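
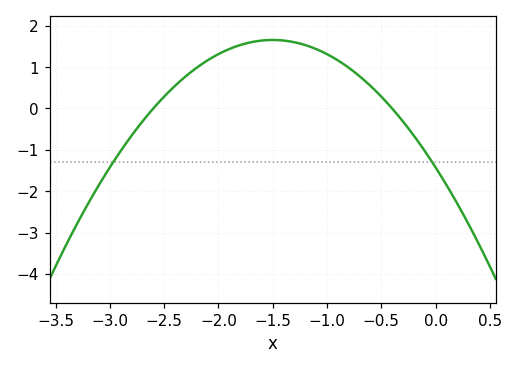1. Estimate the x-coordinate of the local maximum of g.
-1.5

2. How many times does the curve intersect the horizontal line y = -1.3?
2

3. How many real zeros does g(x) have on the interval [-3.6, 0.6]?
2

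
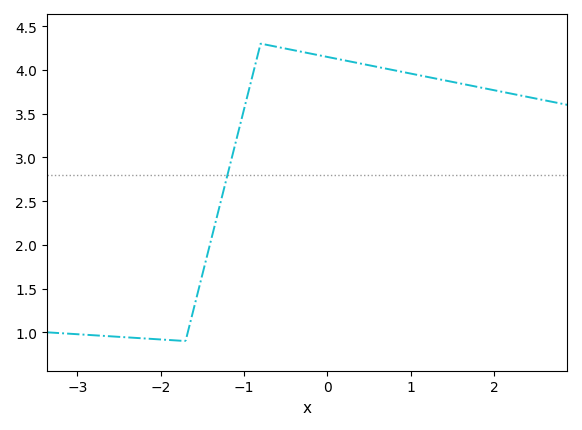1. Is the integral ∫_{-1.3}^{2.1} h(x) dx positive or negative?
positive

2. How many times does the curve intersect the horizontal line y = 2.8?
1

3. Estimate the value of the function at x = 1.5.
3.86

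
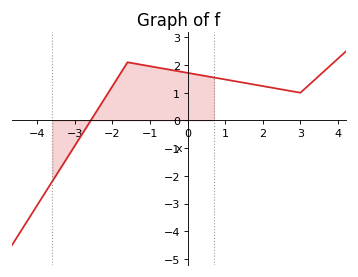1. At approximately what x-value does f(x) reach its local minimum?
3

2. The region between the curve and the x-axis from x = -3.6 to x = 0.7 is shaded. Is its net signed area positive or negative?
positive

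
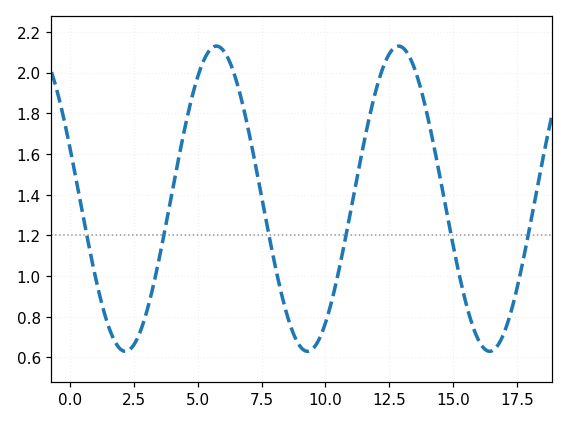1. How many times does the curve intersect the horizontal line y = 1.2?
6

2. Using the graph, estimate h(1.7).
0.7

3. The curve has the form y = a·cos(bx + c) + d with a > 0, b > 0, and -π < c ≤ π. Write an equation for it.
y = 0.75cos(0.88x + 1.2) + 1.38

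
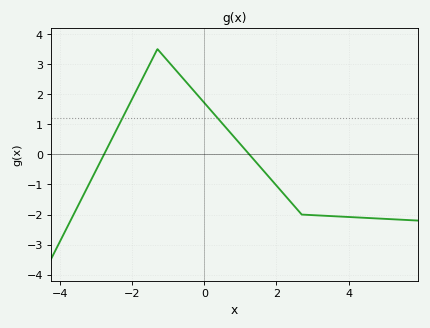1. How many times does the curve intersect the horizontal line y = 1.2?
2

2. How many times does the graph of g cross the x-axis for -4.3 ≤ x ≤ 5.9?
2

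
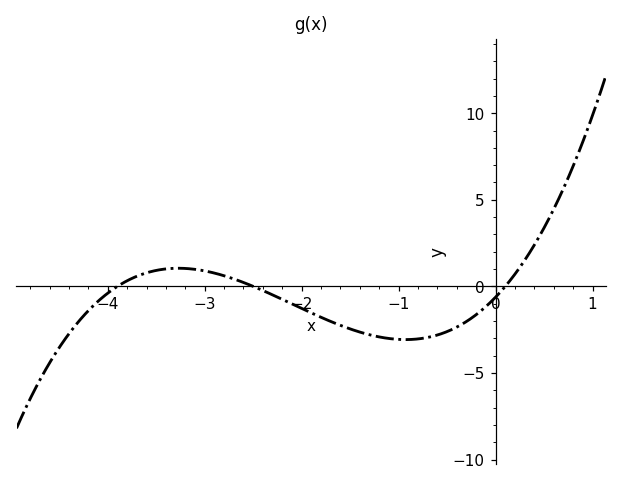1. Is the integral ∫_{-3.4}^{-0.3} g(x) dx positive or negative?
negative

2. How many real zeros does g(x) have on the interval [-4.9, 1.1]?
3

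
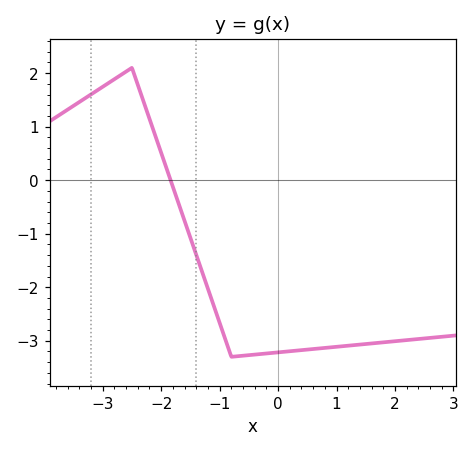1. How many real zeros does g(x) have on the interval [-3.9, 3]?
1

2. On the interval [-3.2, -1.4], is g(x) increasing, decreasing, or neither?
neither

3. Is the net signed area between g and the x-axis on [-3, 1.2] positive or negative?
negative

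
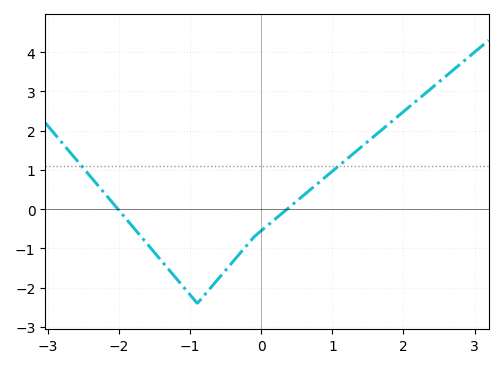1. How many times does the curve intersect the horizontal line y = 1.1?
2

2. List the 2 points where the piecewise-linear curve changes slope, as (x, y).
(-0.9, -2.4); (-0.1, -0.7)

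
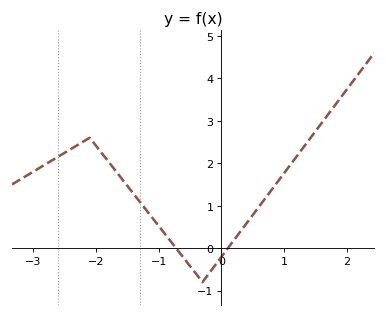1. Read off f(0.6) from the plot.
0.971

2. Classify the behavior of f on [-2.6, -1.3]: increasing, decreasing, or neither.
neither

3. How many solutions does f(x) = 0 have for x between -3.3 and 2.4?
2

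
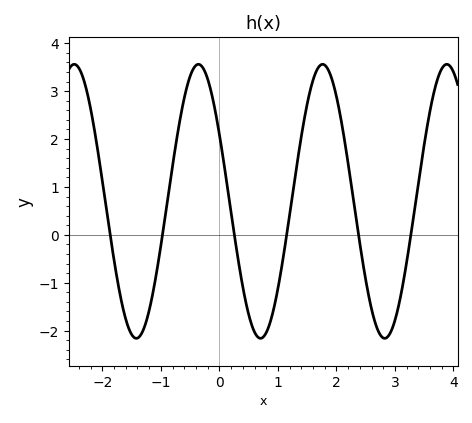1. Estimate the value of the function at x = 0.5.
-1.66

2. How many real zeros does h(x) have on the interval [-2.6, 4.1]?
6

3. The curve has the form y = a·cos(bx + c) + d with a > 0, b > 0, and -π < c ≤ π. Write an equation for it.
y = 2.86cos(2.96x + 1.06) + 0.7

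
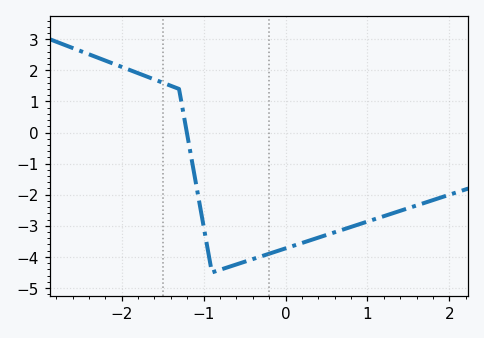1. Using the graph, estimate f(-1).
-3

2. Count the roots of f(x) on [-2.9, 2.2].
1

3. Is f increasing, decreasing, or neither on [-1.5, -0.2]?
neither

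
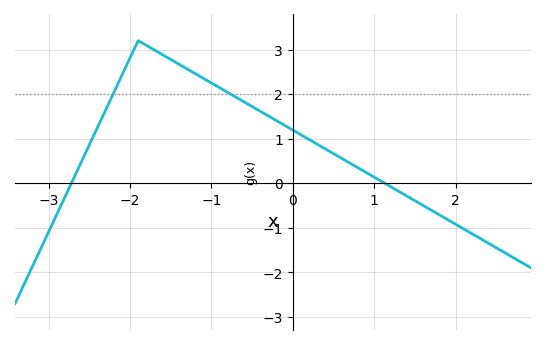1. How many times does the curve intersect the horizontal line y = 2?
2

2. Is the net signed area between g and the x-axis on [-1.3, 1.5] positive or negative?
positive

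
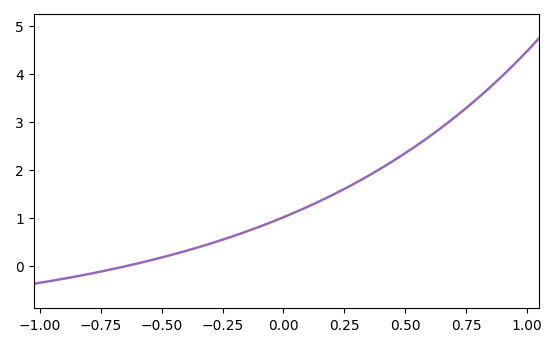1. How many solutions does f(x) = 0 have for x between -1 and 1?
1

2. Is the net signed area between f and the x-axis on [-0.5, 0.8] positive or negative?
positive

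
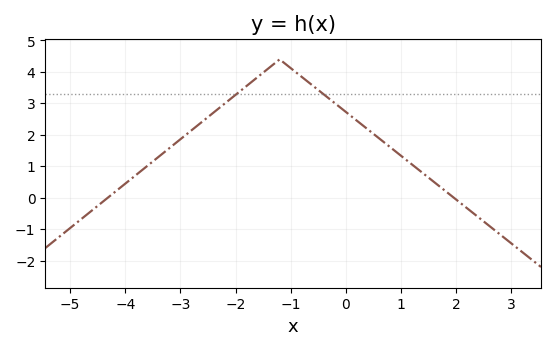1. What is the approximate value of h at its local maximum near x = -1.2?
4.4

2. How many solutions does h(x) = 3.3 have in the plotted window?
2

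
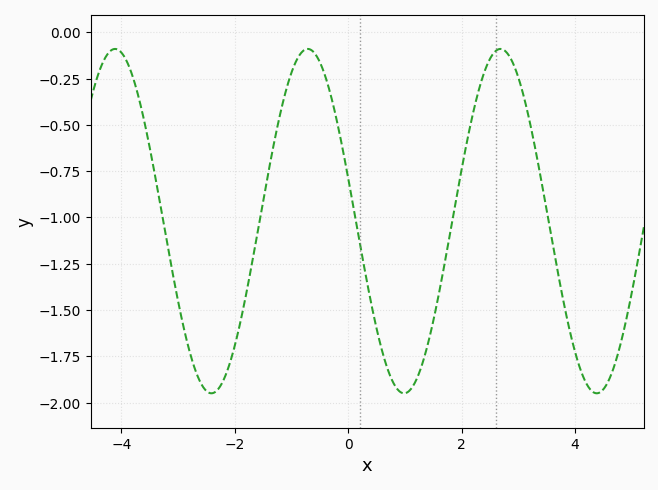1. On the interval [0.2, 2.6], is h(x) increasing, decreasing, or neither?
neither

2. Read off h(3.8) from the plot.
-1.46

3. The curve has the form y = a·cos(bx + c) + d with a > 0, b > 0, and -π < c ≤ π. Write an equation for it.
y = 0.93cos(1.85x + 1.32) - 1.02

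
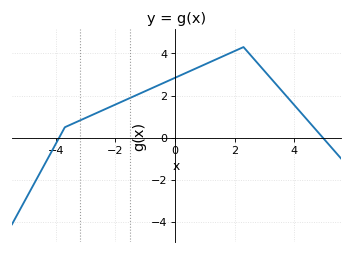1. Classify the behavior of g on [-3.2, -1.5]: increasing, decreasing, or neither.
increasing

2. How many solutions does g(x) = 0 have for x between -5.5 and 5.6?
2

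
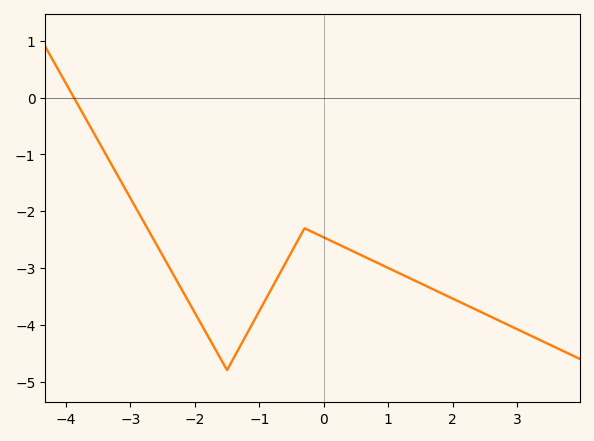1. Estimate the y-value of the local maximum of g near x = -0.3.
-2.3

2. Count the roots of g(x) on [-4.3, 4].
1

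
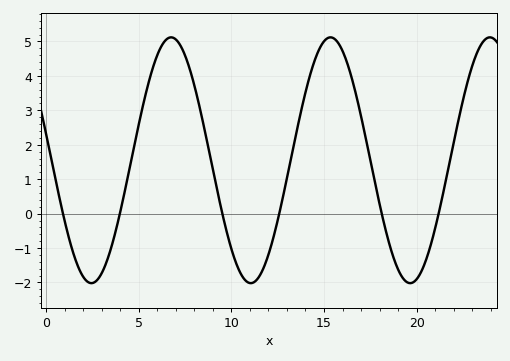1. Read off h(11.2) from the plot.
-2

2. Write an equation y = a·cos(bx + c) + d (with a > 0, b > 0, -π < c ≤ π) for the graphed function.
y = 3.57cos(0.73x + 1.36) + 1.55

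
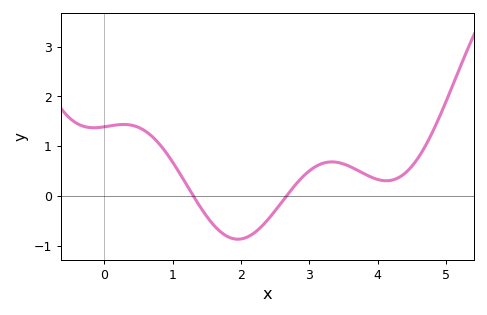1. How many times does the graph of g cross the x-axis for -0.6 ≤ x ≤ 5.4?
2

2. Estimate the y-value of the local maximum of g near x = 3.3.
0.7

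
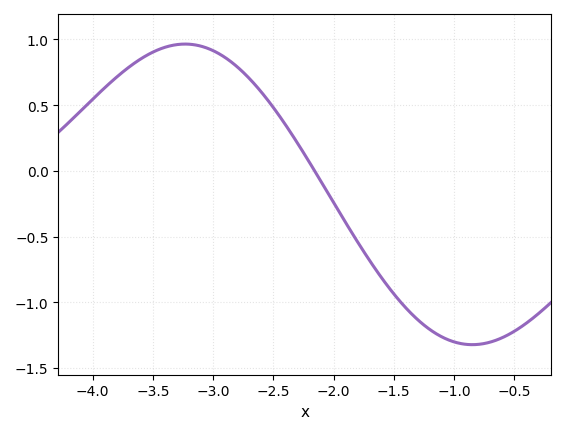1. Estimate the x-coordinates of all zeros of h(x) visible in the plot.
-2.16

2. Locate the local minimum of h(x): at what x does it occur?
-0.848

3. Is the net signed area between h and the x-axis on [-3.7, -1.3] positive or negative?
positive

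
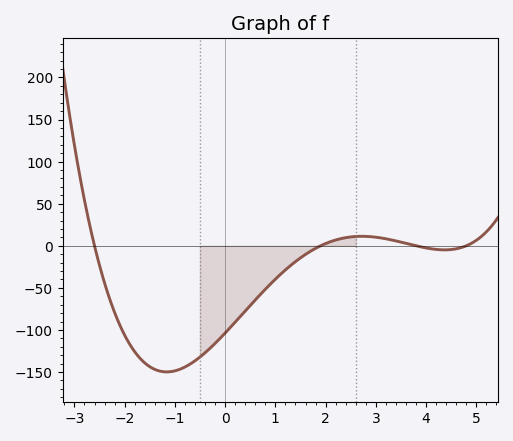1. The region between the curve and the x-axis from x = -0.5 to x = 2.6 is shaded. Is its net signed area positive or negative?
negative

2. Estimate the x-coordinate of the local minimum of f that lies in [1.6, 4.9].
4.4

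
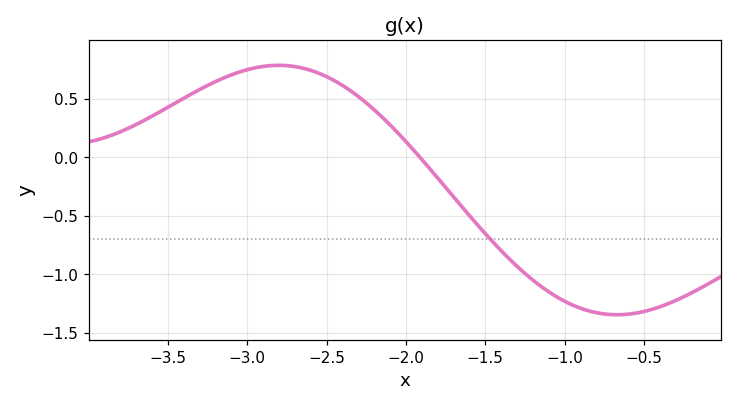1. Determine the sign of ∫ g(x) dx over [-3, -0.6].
negative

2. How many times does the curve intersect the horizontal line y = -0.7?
1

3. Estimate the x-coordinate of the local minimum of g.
-0.7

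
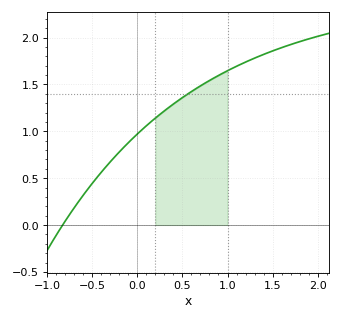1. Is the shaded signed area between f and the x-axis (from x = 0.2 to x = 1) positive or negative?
positive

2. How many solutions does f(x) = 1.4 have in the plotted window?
1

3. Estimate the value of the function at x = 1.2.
1.74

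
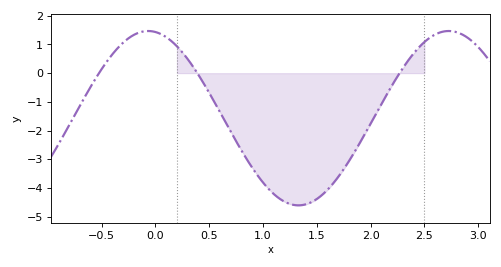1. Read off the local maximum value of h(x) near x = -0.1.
1.5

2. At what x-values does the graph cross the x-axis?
-0.5, 0.4, 2.3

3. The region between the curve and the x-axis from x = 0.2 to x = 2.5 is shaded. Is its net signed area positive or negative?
negative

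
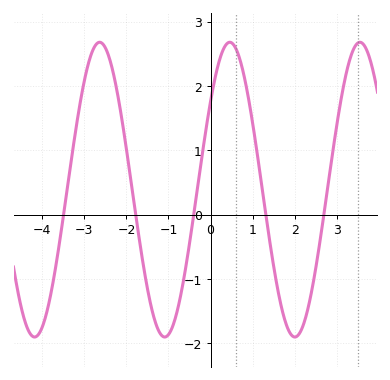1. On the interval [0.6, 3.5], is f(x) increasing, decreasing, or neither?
neither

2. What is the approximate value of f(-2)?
1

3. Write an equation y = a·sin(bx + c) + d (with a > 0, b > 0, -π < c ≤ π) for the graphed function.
y = 2.29sin(2x + 0.64) + 0.39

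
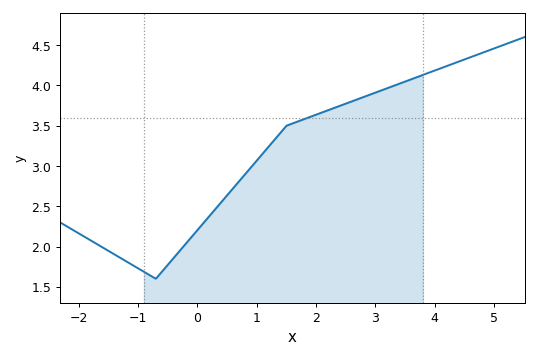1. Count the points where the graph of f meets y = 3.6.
1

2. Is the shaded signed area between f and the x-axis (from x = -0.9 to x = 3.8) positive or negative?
positive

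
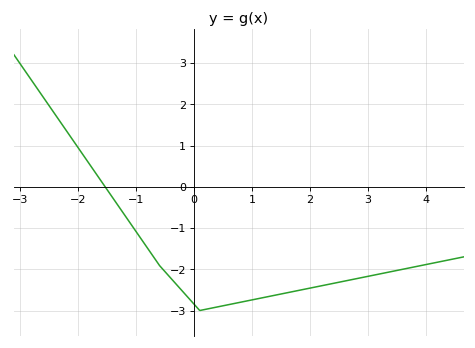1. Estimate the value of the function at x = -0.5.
-2.1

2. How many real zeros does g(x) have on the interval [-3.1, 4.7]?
1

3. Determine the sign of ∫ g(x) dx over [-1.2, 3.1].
negative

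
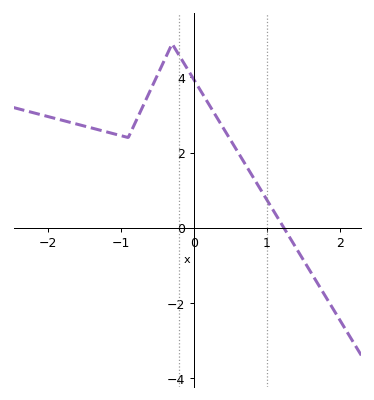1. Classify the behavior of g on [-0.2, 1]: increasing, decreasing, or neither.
decreasing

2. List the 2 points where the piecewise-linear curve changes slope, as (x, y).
(-0.9, 2.4); (-0.3, 4.9)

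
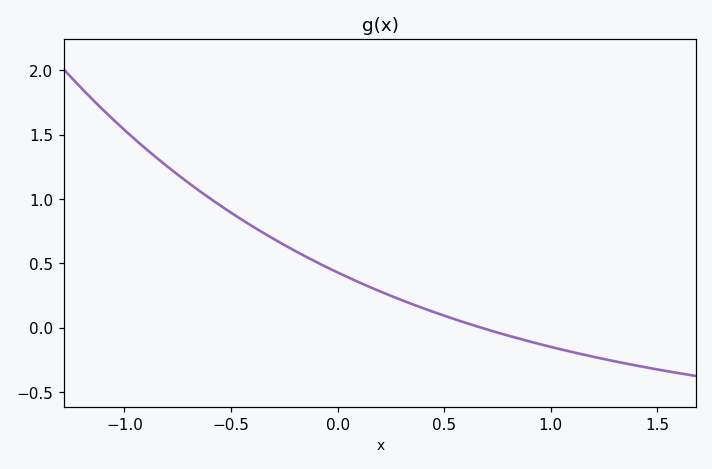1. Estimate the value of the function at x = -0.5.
0.895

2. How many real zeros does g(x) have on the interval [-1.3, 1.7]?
1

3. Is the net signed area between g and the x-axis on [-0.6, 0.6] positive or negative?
positive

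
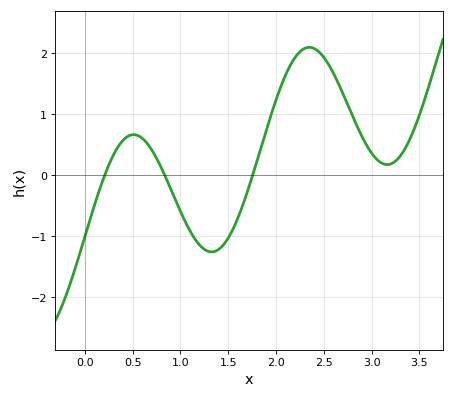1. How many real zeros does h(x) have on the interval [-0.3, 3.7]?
3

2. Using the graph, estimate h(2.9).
0.632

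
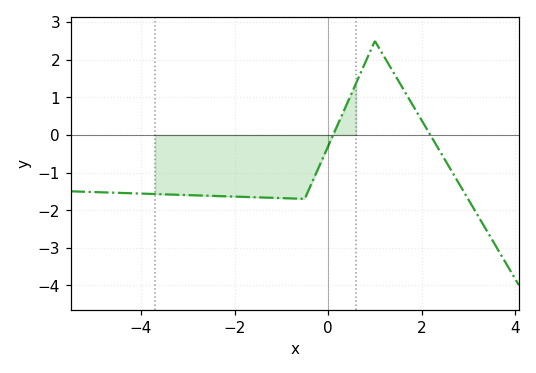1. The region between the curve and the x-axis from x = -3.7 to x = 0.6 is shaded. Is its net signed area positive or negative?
negative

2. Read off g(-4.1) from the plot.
-1.6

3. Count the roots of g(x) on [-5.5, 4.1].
2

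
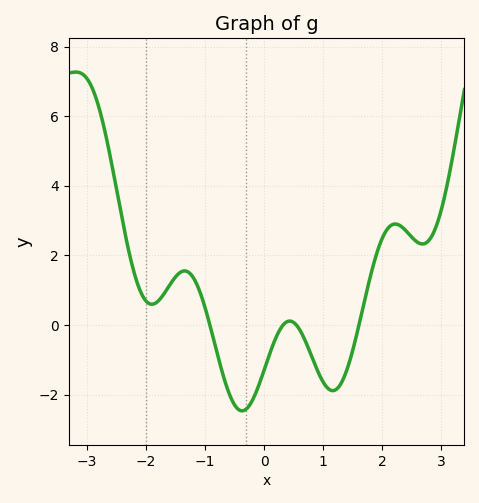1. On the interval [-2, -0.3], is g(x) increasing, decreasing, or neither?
neither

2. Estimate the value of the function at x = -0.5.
-2.3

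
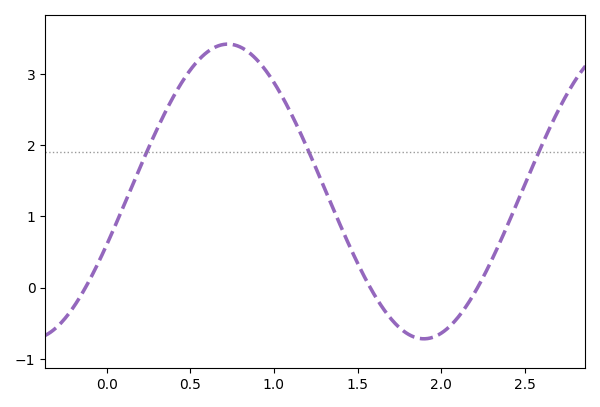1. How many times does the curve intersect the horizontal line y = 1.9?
3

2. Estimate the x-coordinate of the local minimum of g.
1.9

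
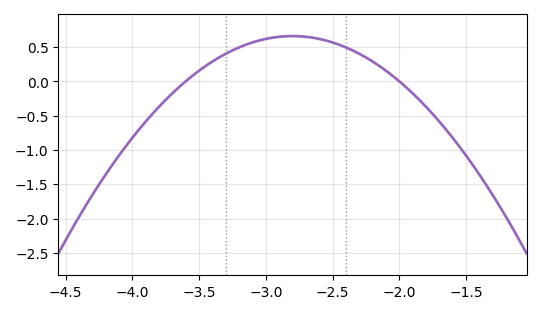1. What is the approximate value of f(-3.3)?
0.4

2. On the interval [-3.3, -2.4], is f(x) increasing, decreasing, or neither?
neither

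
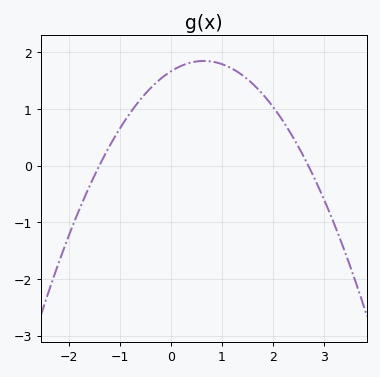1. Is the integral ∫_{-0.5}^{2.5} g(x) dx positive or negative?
positive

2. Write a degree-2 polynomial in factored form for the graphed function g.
y = -0.44(x + 1.4)(x - 2.7)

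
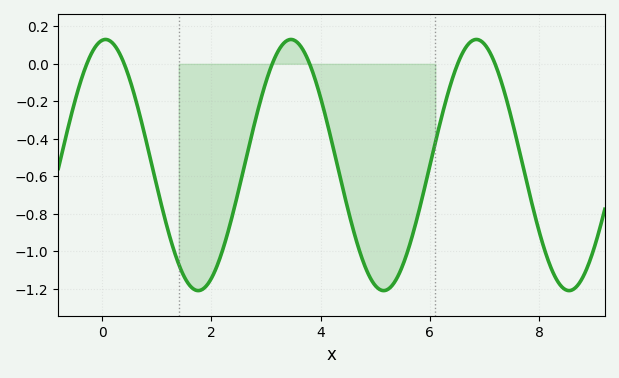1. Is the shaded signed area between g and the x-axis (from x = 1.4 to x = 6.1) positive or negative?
negative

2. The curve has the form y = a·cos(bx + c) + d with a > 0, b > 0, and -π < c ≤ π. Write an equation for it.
y = 0.67cos(1.85x - 0.11) - 0.54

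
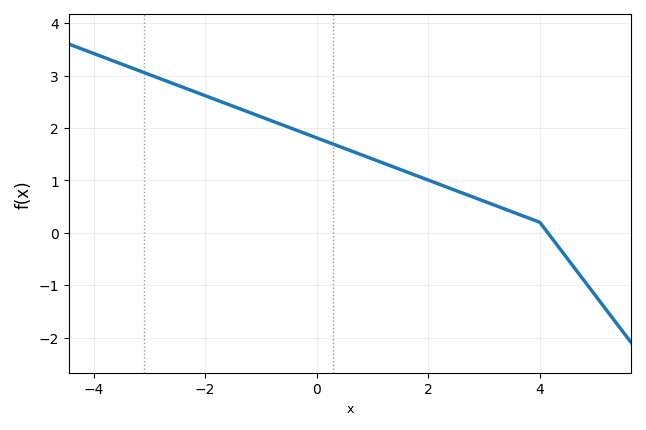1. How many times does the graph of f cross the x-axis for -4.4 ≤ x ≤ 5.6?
1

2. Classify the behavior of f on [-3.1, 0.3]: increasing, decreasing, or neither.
decreasing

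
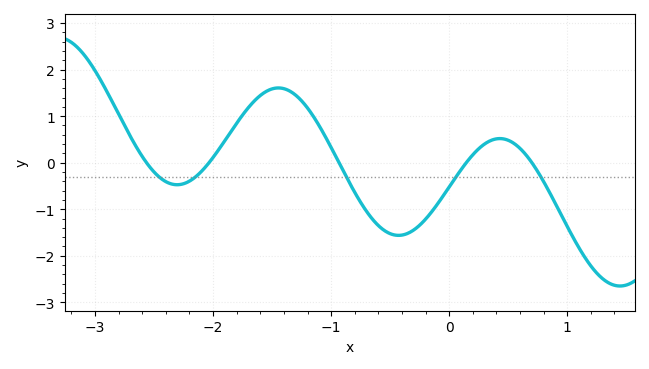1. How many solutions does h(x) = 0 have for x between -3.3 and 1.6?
5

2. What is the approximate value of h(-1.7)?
1.2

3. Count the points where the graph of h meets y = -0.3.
5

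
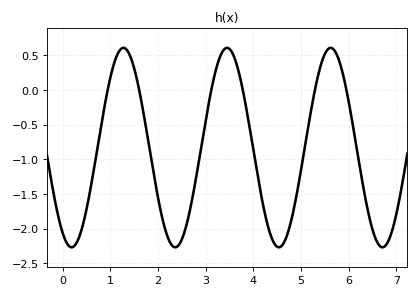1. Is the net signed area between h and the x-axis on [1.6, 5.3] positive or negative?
negative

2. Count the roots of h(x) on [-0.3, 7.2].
6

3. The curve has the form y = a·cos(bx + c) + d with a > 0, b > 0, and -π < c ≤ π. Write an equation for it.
y = 1.44cos(2.9x + 2.6) - 0.83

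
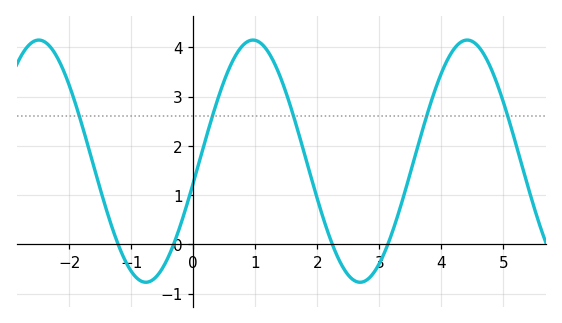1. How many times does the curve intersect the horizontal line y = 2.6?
5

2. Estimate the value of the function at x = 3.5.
1.46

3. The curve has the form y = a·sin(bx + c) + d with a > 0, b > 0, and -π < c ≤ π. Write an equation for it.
y = 2.46sin(1.82x - 0.182) + 1.69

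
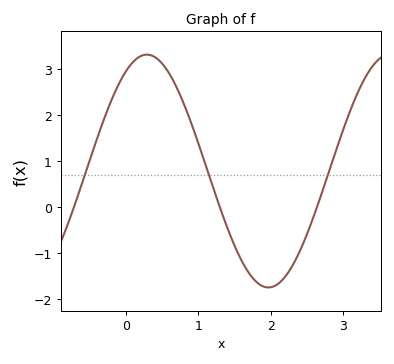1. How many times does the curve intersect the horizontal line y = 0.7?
3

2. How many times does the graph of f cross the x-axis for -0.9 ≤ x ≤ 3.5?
3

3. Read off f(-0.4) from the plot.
1.5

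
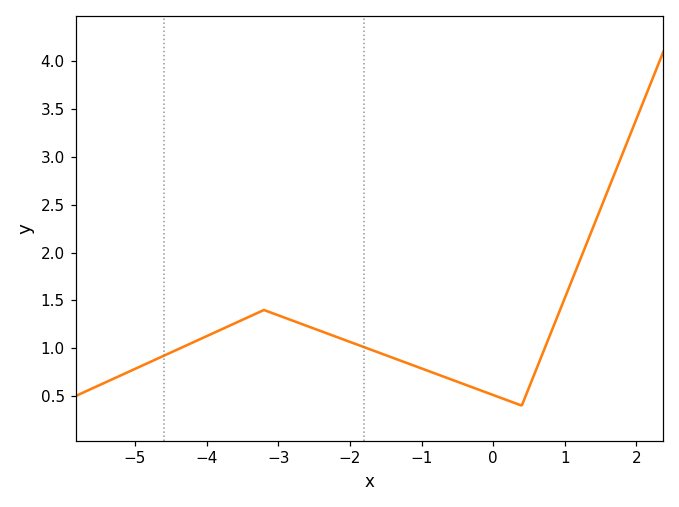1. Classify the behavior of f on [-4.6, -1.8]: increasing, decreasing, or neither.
neither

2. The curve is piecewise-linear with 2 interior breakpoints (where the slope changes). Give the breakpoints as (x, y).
(-3.2, 1.4); (0.4, 0.4)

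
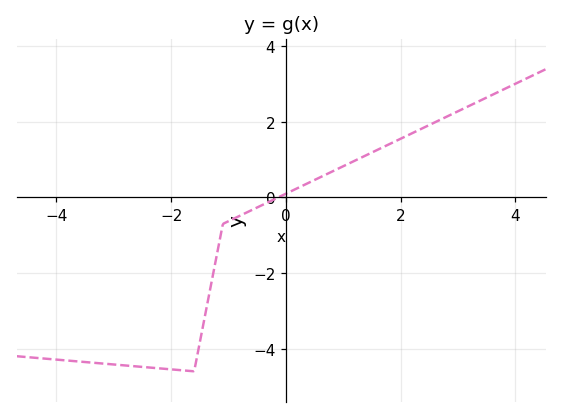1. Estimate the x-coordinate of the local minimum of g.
-1.6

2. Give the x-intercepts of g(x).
-0.137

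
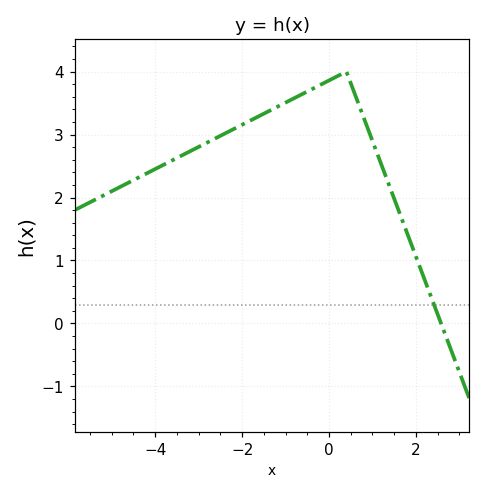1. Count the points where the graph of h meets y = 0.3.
1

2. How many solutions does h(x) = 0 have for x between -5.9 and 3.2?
1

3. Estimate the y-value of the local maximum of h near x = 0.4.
4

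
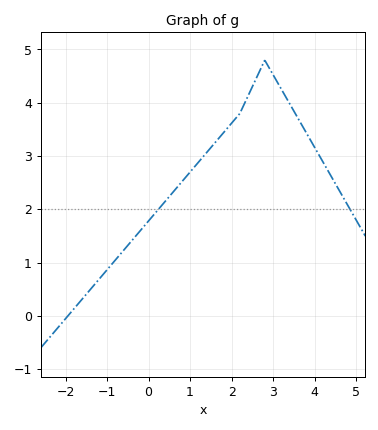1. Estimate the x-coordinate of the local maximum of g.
2.8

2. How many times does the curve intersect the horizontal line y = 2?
2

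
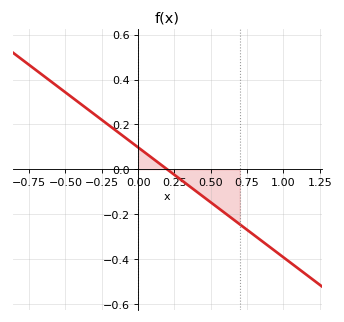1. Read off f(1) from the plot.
-0.4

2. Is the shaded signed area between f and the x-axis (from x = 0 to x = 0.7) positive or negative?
negative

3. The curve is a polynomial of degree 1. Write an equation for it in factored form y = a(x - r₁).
y = -0.49(x - 0.2)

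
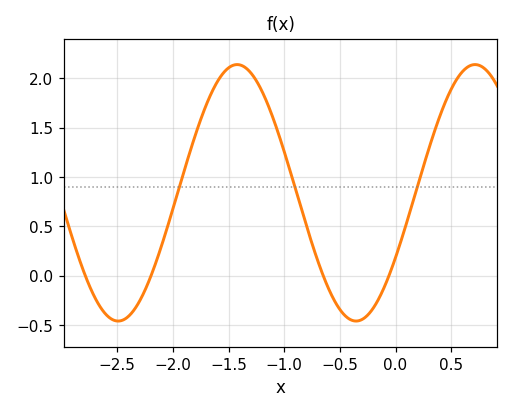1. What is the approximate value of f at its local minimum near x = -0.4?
-0.46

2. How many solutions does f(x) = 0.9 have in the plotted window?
3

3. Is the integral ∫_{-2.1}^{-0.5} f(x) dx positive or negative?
positive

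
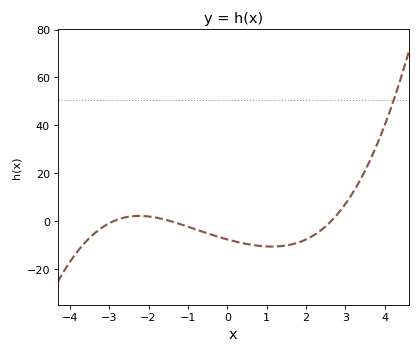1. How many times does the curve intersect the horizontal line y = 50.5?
1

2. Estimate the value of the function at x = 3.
8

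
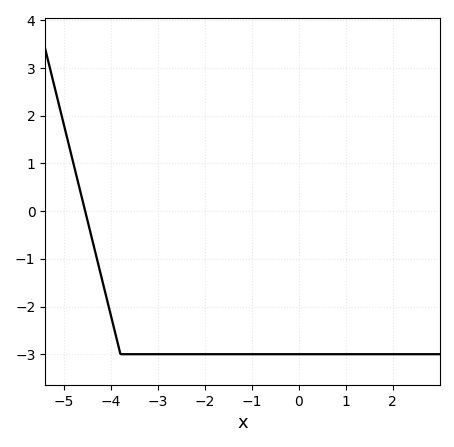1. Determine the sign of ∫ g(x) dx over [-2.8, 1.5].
negative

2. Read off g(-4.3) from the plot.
-1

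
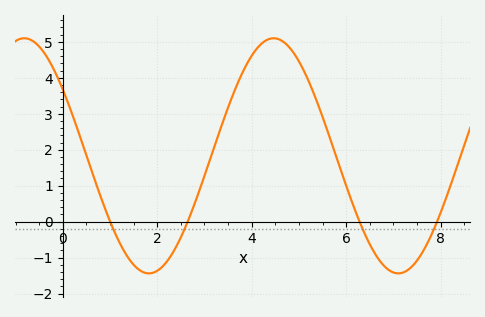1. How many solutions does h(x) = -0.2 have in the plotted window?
4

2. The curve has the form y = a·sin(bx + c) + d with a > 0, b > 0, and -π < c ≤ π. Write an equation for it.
y = 3.27sin(1.19x + 2.54) + 1.83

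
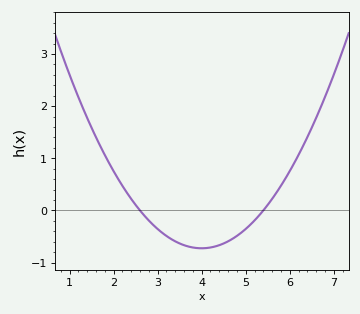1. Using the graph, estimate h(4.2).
-0.7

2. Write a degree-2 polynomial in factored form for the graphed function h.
y = 0.37(x - 2.6)(x - 5.4)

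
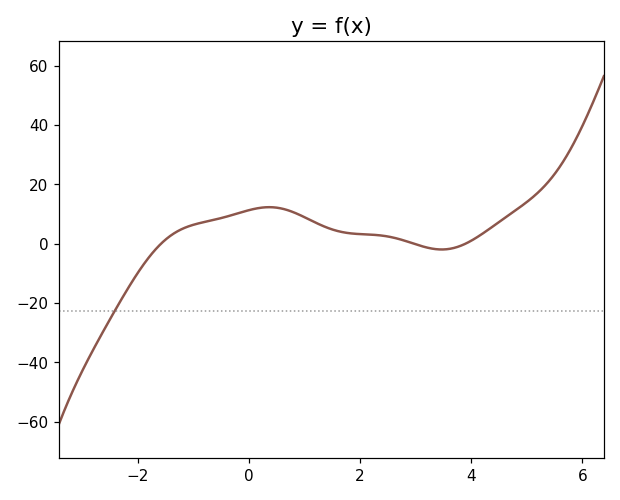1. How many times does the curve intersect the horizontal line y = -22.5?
1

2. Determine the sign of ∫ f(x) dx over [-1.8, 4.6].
positive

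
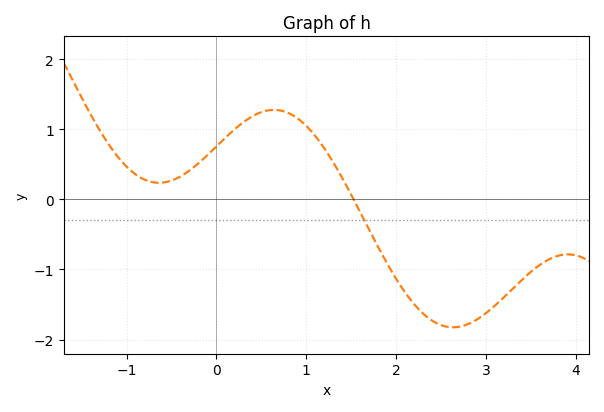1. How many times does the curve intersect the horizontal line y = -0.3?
1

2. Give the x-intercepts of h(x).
1.5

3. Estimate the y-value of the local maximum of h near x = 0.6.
1.3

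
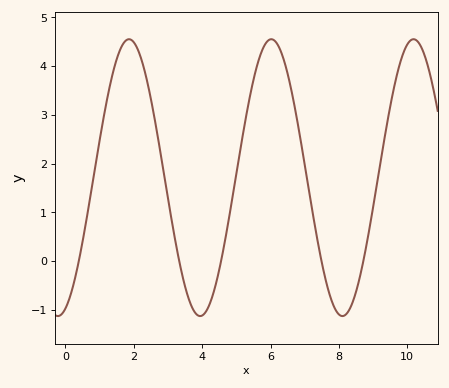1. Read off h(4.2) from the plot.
-0.9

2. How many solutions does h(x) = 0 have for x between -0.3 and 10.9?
5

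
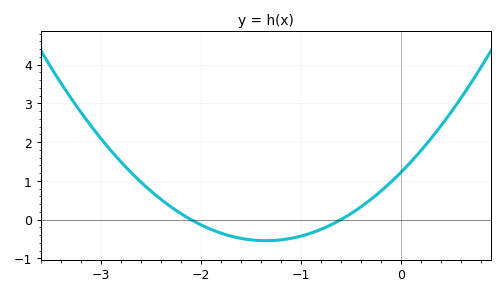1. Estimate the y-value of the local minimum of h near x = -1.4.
-0.546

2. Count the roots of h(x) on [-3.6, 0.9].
2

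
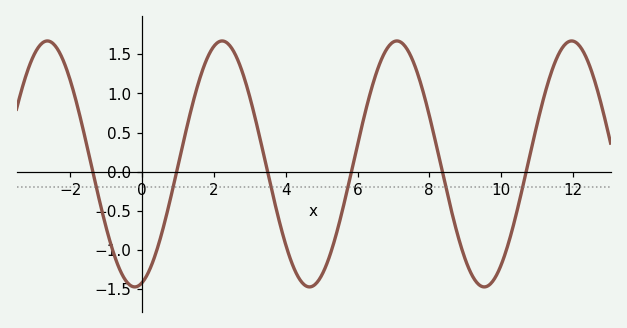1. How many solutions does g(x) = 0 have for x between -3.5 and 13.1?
6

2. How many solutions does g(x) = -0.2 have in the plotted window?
6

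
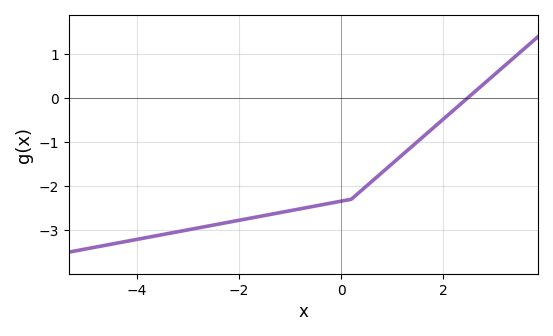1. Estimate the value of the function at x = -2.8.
-2.9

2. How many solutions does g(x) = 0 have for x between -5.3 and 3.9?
1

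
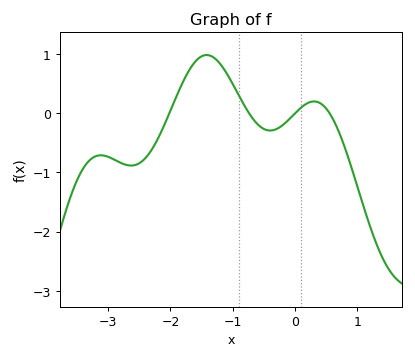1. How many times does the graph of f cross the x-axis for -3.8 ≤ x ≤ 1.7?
4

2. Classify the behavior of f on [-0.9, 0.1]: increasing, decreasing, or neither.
neither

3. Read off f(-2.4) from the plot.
-0.755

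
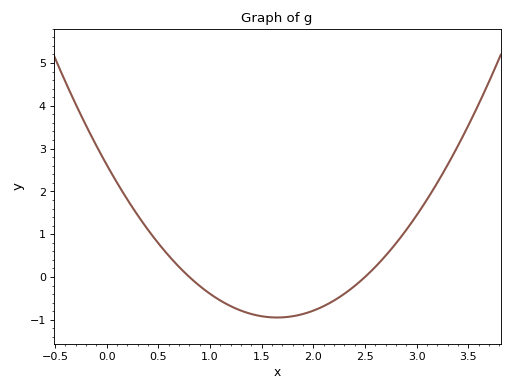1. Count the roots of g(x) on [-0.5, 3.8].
2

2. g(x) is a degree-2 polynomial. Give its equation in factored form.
y = 1.31(x - 0.8)(x - 2.5)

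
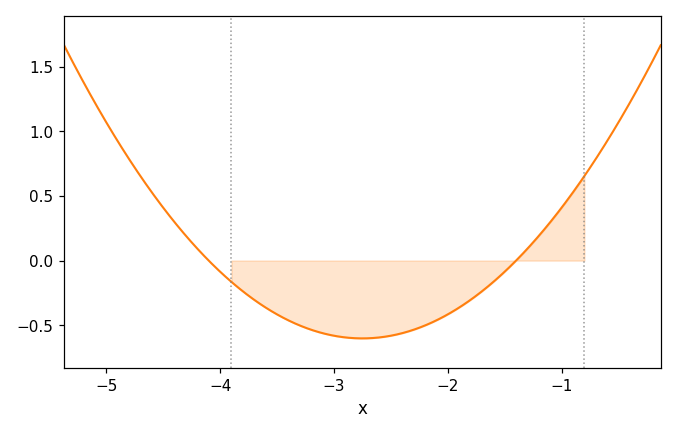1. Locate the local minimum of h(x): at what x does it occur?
-2.7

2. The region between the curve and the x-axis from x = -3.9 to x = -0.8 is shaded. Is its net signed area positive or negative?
negative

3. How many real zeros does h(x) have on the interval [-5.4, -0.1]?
2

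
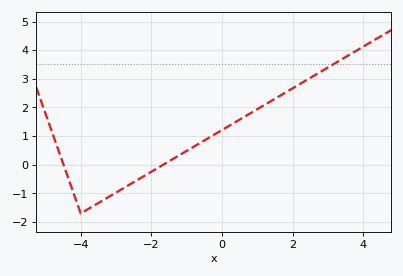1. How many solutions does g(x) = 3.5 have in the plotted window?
1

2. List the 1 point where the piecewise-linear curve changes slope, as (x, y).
(-4, -1.7)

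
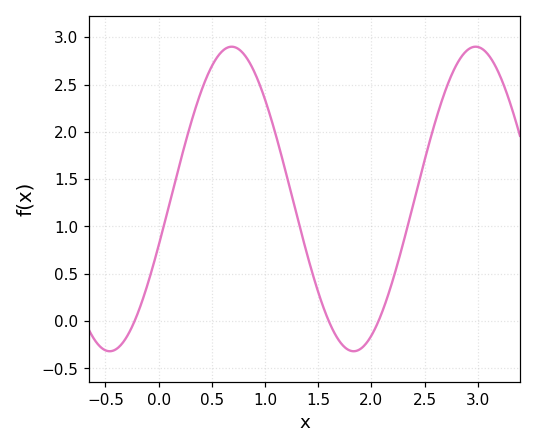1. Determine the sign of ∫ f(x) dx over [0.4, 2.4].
positive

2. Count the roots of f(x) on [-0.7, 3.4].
3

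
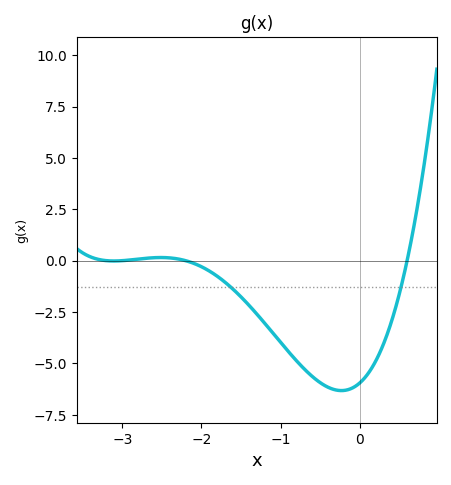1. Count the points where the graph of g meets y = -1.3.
2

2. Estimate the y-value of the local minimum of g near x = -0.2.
-6.32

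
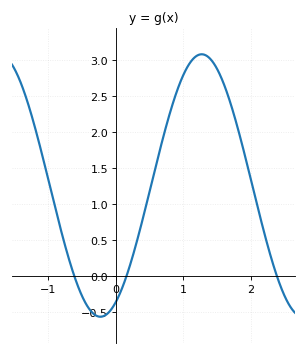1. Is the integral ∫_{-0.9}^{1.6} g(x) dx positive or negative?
positive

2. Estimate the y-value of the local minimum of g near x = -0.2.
-0.55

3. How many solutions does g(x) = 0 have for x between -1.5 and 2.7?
3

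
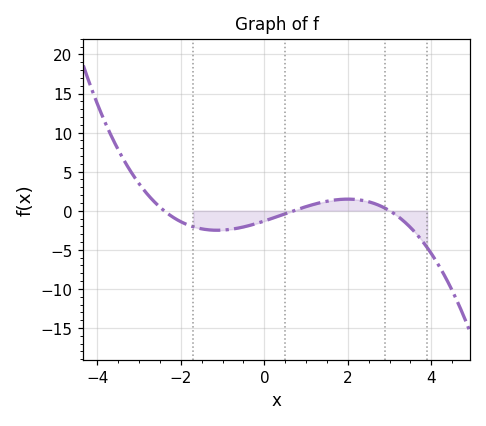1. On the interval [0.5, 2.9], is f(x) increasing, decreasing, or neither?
neither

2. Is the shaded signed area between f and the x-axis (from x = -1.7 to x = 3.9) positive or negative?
negative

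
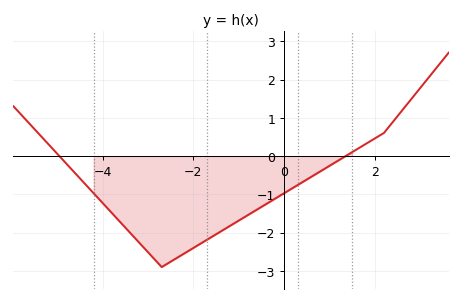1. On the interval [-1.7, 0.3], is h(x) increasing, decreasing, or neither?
increasing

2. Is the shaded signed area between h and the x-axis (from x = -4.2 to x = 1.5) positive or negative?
negative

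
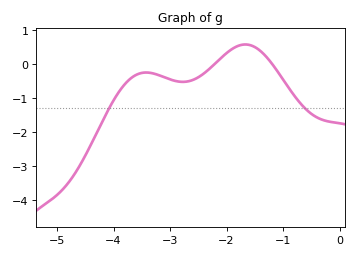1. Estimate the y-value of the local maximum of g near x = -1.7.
0.6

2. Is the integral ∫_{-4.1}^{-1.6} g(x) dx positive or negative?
negative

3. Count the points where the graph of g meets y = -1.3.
2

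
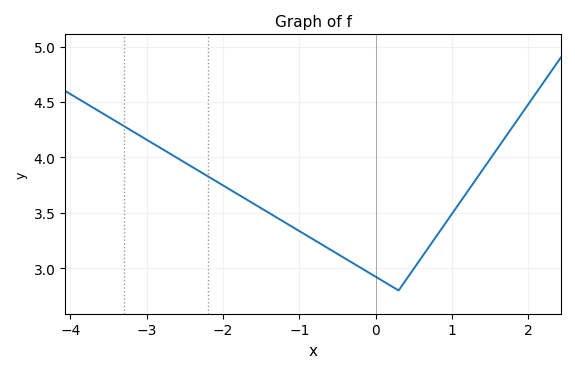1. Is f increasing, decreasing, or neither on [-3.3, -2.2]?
decreasing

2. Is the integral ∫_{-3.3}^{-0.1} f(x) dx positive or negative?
positive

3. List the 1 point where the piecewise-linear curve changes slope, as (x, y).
(0.3, 2.8)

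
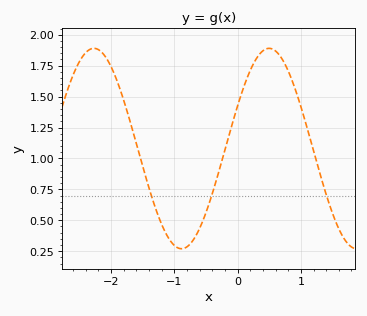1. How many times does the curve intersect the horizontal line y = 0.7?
3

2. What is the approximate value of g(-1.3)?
0.603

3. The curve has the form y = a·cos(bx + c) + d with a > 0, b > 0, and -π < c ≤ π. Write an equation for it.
y = 0.81cos(2.27x - 1.13) + 1.08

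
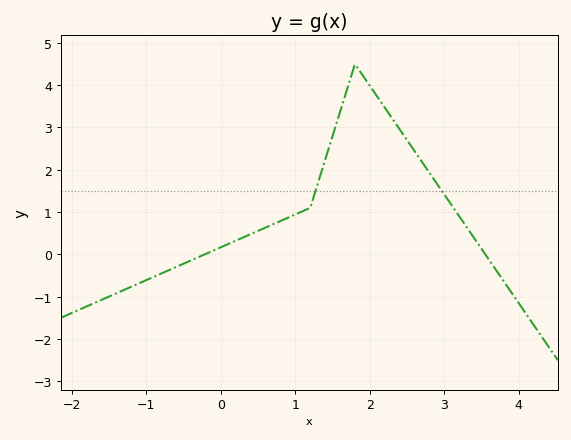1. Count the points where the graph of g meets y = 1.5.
2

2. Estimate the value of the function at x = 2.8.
1.9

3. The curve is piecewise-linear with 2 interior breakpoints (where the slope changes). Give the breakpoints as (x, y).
(1.2, 1.1); (1.8, 4.5)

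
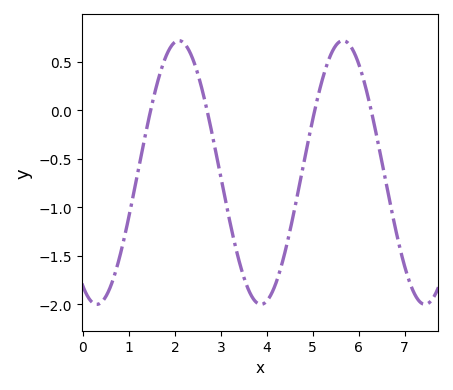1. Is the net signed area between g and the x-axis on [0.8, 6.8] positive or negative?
negative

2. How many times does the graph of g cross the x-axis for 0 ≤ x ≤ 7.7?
4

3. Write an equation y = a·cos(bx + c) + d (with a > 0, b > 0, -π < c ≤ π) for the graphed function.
y = 1.36cos(1.76x + 2.61) - 0.64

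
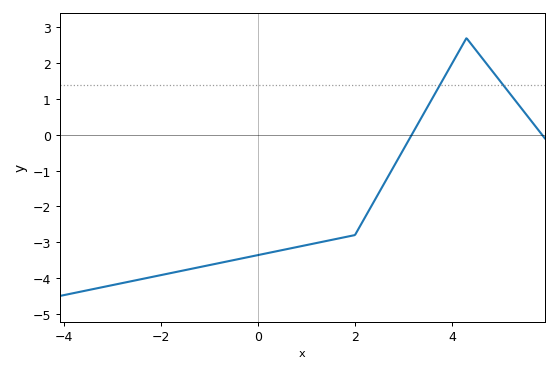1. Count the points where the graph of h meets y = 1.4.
2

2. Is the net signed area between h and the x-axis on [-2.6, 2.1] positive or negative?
negative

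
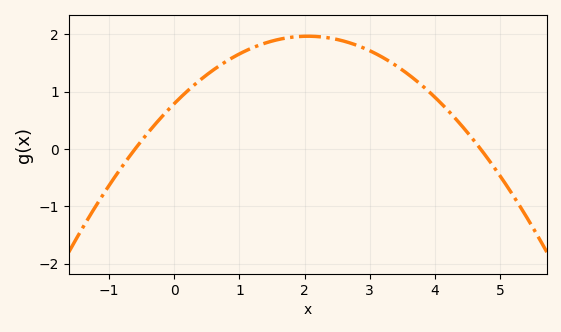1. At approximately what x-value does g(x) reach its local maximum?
2.05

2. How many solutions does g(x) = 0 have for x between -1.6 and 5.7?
2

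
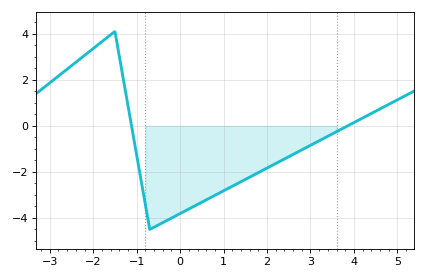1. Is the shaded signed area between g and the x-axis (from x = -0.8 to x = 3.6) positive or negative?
negative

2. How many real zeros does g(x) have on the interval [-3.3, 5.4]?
2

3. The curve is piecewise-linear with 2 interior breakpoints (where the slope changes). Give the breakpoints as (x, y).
(-1.5, 4.1); (-0.7, -4.5)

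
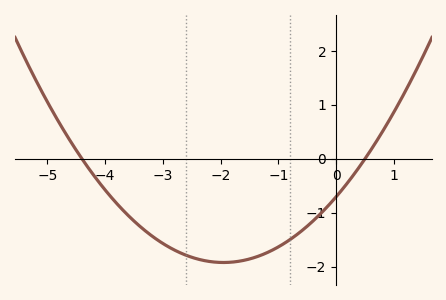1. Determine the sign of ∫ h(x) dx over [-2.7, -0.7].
negative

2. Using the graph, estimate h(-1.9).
-1.92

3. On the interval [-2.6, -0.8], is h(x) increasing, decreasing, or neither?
neither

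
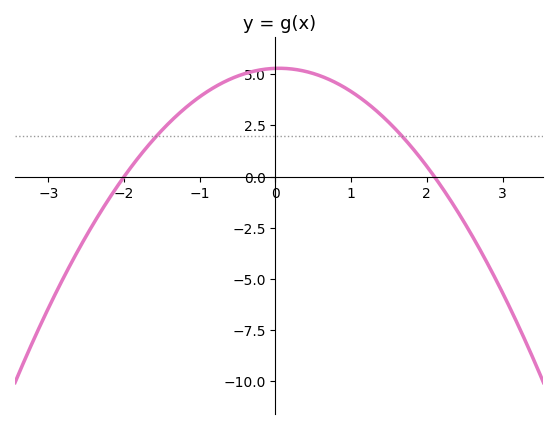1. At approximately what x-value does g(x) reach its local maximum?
0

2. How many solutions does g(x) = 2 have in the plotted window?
2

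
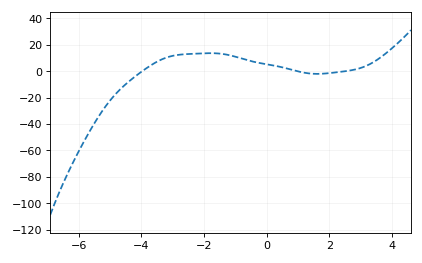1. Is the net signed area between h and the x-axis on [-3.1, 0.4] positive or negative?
positive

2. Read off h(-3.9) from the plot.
1.2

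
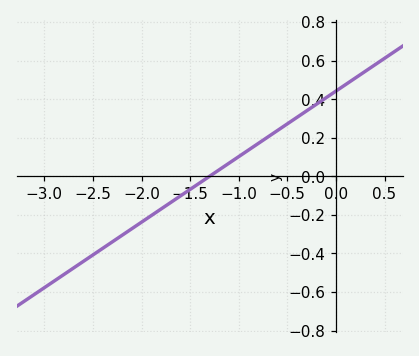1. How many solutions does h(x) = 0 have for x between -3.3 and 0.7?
1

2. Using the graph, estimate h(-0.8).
0.18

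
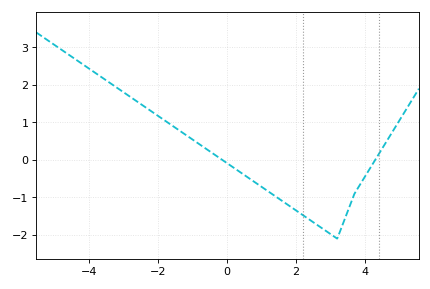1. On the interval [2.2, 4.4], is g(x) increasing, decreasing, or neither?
neither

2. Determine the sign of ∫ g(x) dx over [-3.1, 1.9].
positive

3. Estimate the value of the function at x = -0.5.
0.229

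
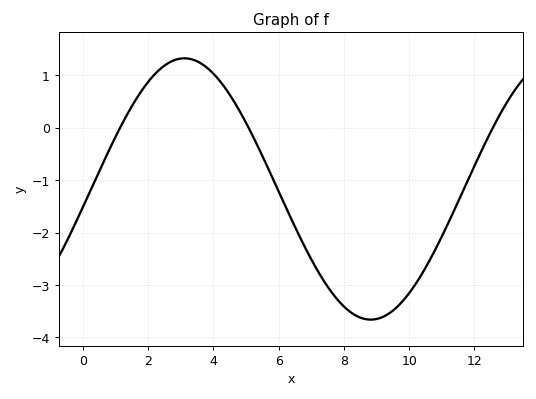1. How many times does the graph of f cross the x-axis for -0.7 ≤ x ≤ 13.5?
3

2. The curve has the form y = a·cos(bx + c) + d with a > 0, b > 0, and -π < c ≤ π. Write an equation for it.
y = 2.49cos(0.55x - 1.71) - 1.17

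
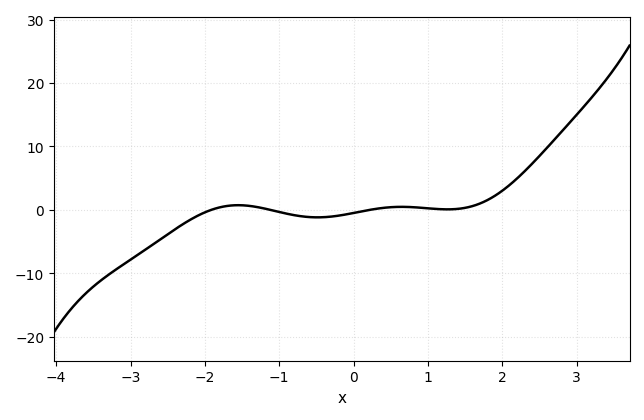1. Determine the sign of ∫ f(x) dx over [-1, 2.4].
positive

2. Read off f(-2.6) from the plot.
-4.68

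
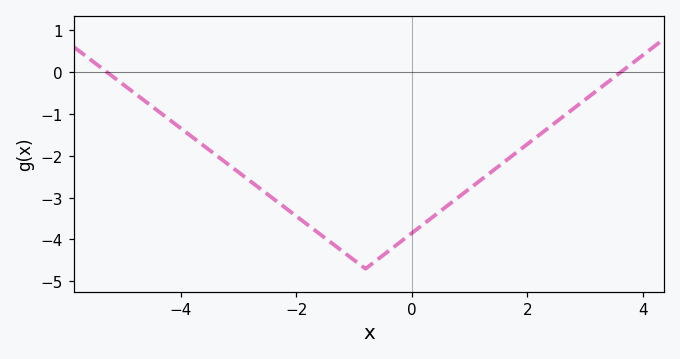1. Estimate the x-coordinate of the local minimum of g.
-0.8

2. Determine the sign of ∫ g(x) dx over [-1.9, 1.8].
negative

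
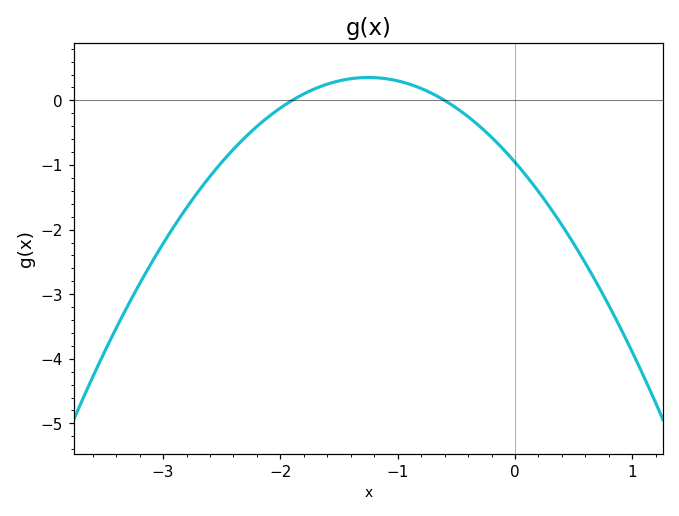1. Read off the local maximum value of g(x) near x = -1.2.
0.4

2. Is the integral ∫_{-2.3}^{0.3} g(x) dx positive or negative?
negative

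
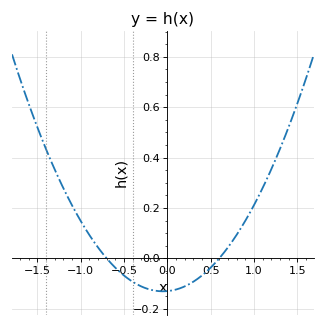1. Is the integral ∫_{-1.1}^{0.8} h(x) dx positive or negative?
negative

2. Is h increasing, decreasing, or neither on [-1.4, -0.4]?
decreasing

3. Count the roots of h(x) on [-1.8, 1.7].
2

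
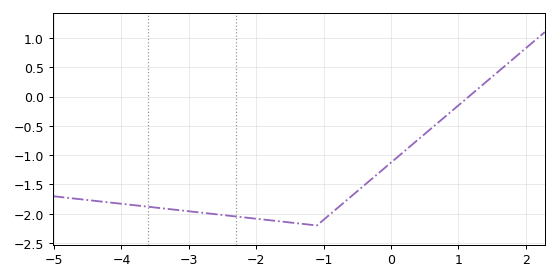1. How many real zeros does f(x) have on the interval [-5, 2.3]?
1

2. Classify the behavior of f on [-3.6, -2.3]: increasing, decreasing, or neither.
decreasing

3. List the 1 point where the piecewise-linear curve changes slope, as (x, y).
(-1.1, -2.2)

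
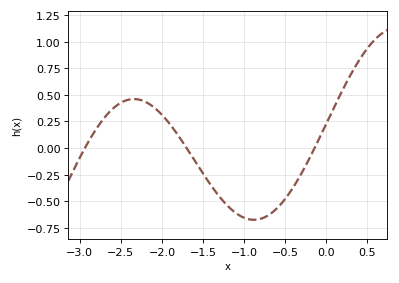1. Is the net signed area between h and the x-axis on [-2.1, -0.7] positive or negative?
negative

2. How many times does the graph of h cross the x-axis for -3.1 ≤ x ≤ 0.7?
3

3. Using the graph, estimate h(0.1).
0.4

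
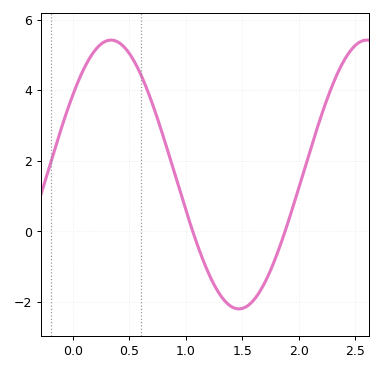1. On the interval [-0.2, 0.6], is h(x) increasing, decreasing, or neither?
neither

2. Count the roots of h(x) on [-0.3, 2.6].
2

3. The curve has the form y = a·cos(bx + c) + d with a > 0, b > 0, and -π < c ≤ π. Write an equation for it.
y = 3.81cos(2.8x - 0.93) + 1.61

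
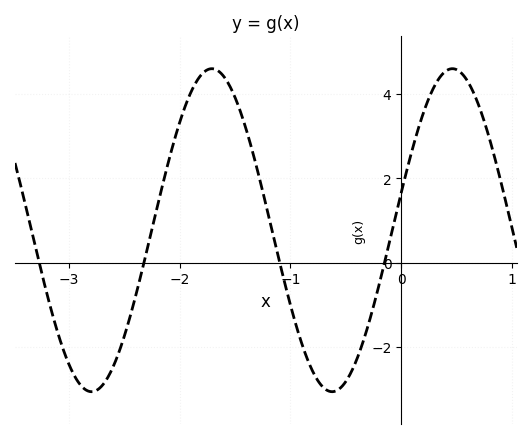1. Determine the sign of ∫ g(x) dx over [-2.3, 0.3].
positive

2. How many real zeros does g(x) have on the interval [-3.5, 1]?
4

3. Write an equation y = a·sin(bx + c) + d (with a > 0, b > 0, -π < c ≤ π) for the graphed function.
y = 3.83sin(2.89x + 0.232) + 0.77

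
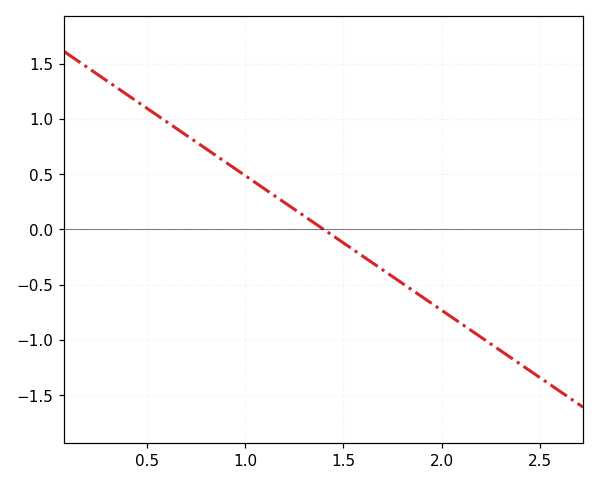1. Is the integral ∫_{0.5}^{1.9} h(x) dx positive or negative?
positive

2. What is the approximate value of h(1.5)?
-0.1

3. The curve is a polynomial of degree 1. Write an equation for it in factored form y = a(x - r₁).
y = -1.22(x - 1.4)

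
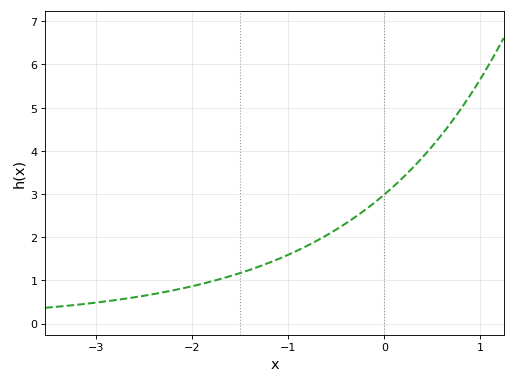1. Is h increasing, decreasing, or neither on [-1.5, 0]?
increasing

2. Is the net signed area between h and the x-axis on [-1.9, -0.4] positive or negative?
positive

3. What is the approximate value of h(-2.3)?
0.7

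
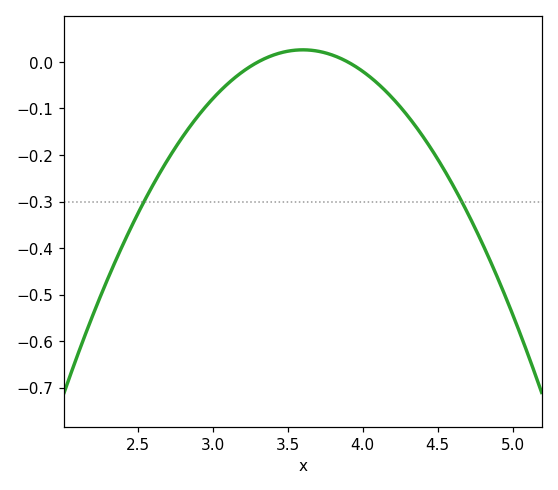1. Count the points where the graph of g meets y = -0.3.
2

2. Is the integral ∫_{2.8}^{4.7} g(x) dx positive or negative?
negative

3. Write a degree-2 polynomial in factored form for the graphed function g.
y = -0.29(x - 3.3)(x - 3.9)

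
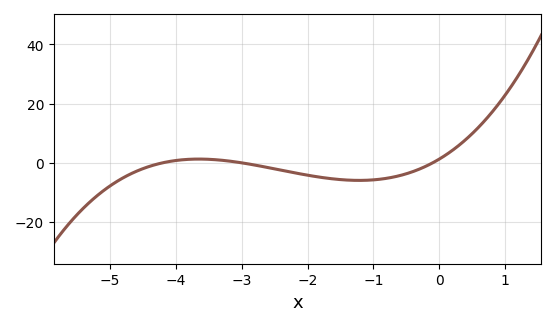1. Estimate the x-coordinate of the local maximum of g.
-3.6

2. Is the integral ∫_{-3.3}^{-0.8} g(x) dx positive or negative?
negative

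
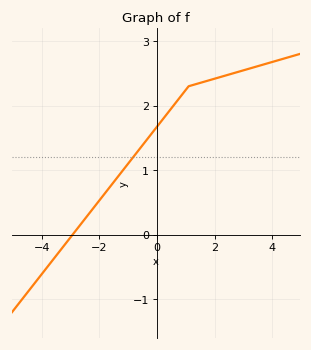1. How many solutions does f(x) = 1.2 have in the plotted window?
1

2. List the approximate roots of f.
-3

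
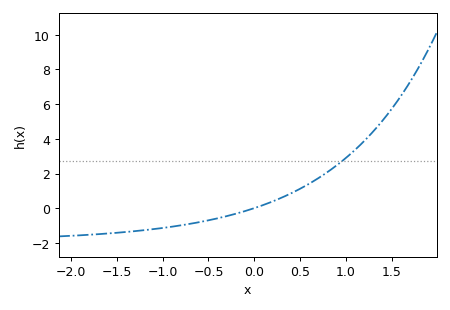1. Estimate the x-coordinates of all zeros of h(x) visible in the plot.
0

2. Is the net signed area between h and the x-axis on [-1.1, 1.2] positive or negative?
positive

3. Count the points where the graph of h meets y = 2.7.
1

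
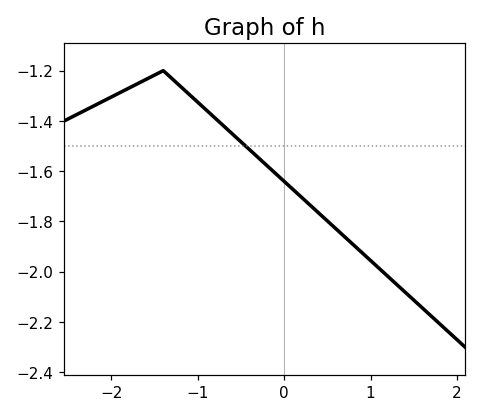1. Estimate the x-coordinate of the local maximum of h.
-1.4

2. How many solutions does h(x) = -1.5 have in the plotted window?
1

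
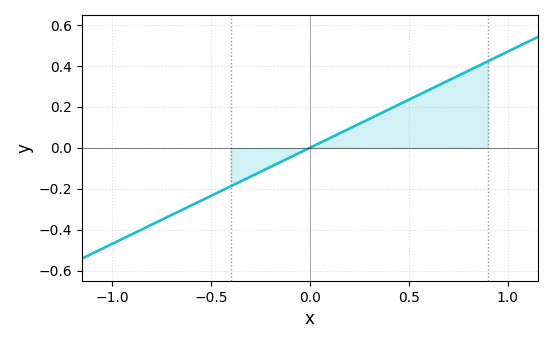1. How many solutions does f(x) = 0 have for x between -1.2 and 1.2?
1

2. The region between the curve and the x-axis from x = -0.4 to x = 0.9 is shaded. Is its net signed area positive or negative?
positive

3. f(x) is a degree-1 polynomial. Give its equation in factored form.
y = 0.47(x - 0)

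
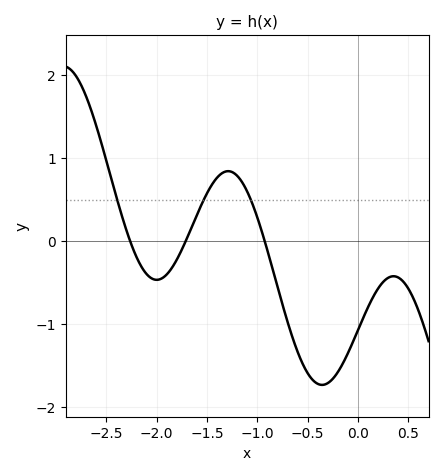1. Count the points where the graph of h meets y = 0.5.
3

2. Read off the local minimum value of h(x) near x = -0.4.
-1.7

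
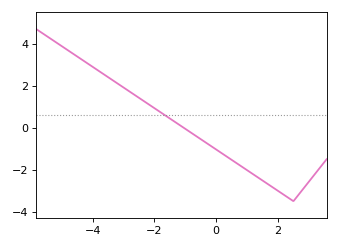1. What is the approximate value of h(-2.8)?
1.8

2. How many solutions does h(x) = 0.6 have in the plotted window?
1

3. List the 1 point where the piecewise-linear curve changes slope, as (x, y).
(2.5, -3.5)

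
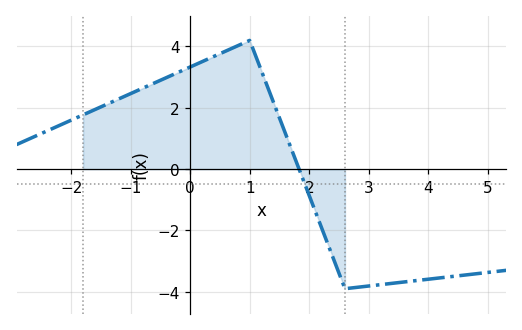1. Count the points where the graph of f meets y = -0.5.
1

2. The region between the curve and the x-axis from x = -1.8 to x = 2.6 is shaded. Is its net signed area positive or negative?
positive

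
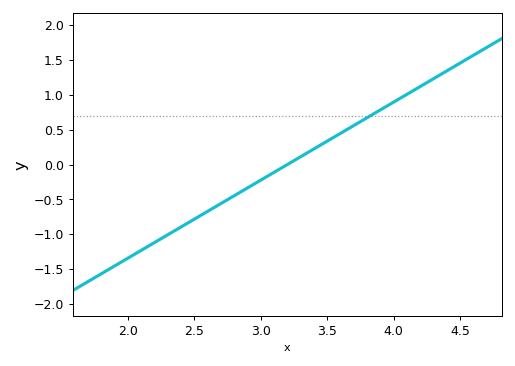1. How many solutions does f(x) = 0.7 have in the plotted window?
1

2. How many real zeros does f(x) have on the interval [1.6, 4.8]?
1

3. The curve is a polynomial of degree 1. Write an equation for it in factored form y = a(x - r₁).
y = 1.12(x - 3.2)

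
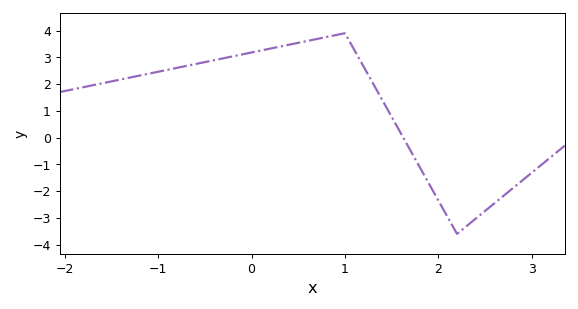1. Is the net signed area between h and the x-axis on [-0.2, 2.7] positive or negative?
positive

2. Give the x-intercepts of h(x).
1.62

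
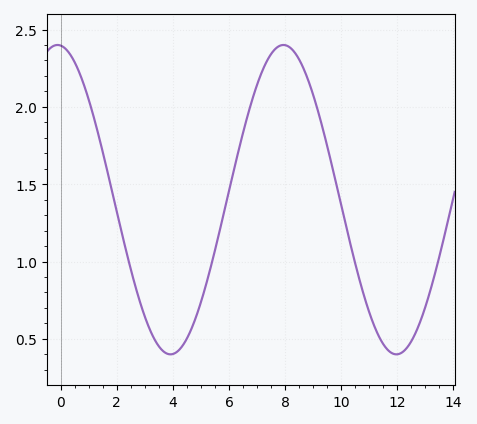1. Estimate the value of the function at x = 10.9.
0.728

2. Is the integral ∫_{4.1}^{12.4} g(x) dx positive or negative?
positive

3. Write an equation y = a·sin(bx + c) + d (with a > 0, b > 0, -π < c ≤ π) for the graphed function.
y = 1sin(0.78x + 1.66) + 1.4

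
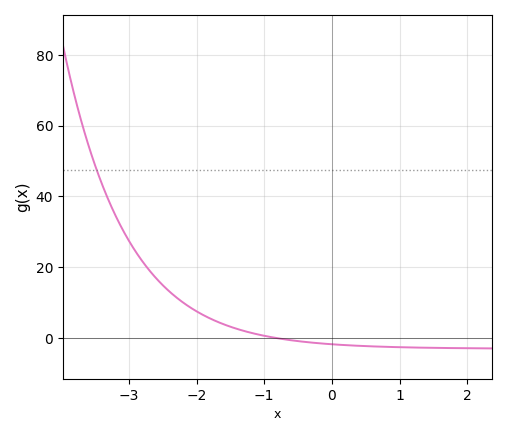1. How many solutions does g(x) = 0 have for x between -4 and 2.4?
1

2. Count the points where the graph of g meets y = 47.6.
1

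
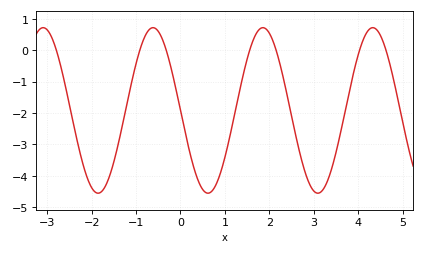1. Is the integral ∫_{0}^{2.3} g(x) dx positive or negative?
negative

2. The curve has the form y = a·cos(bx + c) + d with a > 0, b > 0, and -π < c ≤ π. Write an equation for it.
y = 2.64cos(2.54x + 1.57) - 1.92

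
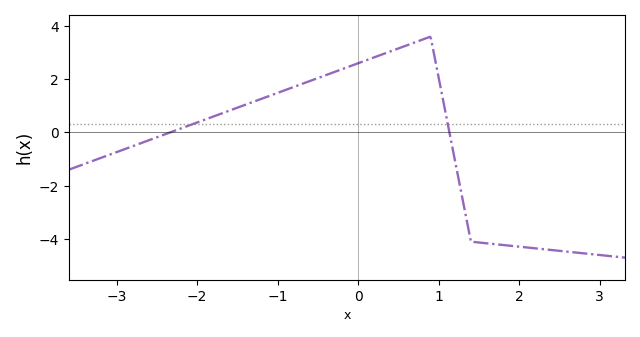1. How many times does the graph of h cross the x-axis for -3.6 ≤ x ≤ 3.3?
2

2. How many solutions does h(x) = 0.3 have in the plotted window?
2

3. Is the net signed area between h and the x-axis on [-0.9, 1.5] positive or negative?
positive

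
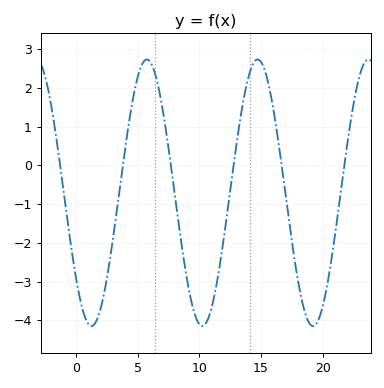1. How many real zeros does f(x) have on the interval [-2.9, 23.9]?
6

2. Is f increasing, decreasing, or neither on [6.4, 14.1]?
neither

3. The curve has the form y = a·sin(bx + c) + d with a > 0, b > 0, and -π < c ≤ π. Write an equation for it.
y = 3.44sin(0.7x - 2.45) - 0.71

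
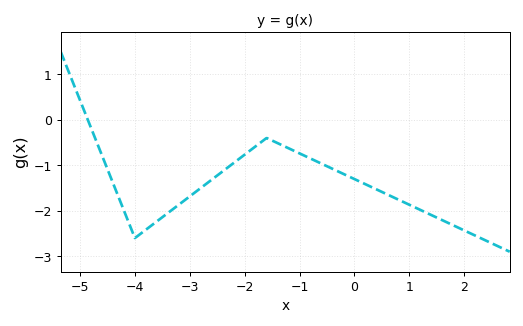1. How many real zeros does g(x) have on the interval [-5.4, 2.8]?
1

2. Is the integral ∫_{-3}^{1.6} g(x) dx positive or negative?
negative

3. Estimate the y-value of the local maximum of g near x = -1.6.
-0.4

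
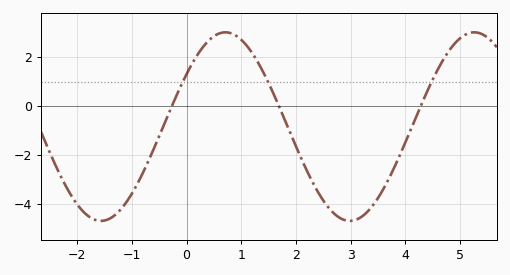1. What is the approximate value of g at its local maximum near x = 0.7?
3.01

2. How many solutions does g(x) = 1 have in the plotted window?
3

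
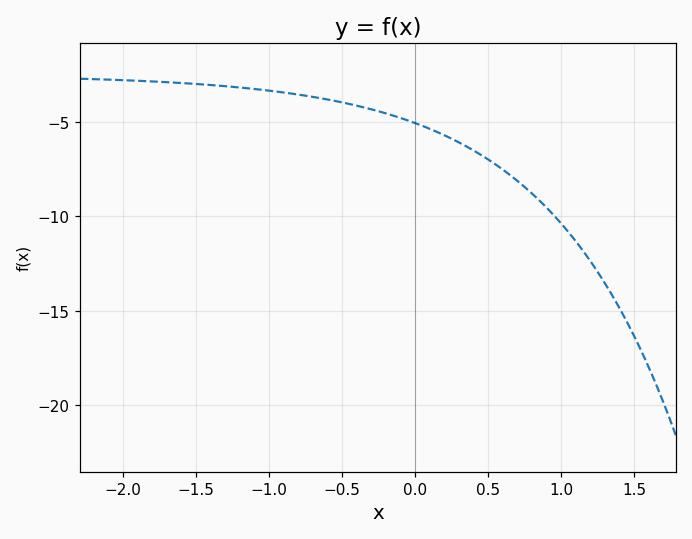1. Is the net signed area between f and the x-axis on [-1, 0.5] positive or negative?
negative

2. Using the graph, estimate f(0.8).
-8.79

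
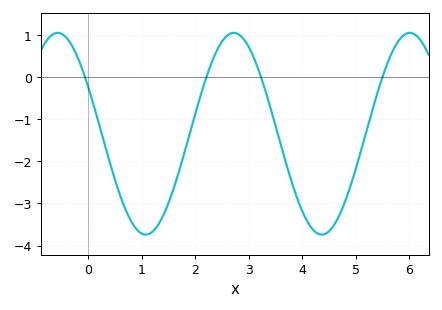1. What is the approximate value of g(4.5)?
-3.66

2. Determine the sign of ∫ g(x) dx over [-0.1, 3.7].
negative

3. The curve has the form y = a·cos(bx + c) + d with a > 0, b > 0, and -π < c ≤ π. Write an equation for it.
y = 2.4cos(1.91x + 1.09) - 1.34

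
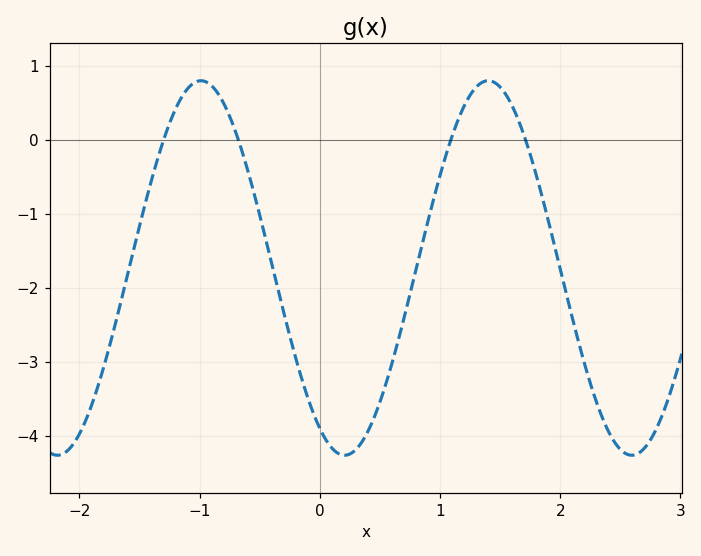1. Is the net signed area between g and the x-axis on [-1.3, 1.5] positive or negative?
negative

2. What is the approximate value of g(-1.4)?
-0.5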